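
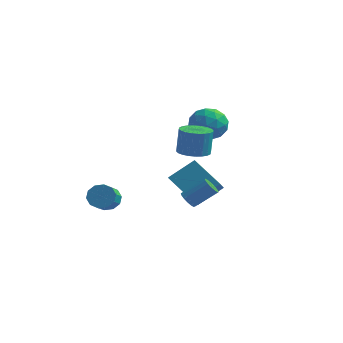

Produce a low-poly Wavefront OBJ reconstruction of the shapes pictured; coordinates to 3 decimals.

v 1.155 0.589 1.673
v 2.05 0.336 1.681
v 2.1 0.559 3.274
v 1.205 0.811 3.267
v 2.078 0.694 1.63
v 2.128 0.917 3.223
v 1.966 1.036 1.585
v 2.015 1.259 3.179
v 1.73 1.31 1.554
v 1.779 1.533 3.148
v 1.406 1.474 1.542
v 1.456 1.697 3.135
v 1.045 1.504 1.549
v 1.094 1.726 3.142
v 0.7 1.394 1.575
v 0.749 1.616 3.169
v 0.424 1.161 1.616
v 0.474 1.384 3.21
v 0.26 0.841 1.666
v 0.31 1.064 3.259
v 0.232 0.483 1.717
v 0.282 0.706 3.31
v 0.345 0.141 1.761
v 0.394 0.364 3.355
v 0.581 -0.133 1.792
v 0.63 0.09 3.386
v 0.904 -0.297 1.805
v 0.954 -0.074 3.398
v 1.266 -0.326 1.798
v 1.315 -0.104 3.391
v 1.611 -0.216 1.771
v 1.66 0.006 3.365
v 1.886 0.016 1.73
v 1.936 0.239 3.324
v 2.344 -2.886 -0.101
v 2.713 -2.834 -0.532
v 3.766 -2.182 0.45
v 3.396 -2.234 0.881
v 2.559 -2.582 -0.533
v 3.611 -1.931 0.449
v 2.347 -2.412 -0.418
v 3.399 -1.761 0.563
v 2.134 -2.369 -0.219
v 3.186 -1.717 0.763
v 1.977 -2.465 0.013
v 3.03 -1.813 0.994
v 1.919 -2.673 0.213
v 2.971 -2.021 1.195
v 1.974 -2.938 0.33
v 3.027 -2.286 1.312
v 2.129 -3.189 0.331
v 3.181 -2.538 1.313
v 2.341 -3.359 0.217
v 3.393 -2.708 1.198
v 2.554 -3.403 0.017
v 3.606 -2.751 0.999
v 2.71 -3.307 -0.214
v 3.763 -2.655 0.767
v 2.769 -3.099 -0.415
v 3.821 -2.447 0.567
v -2.479 -2.538 -1.148
v -1.744 -2.266 -0.988
v -1.446 -3.549 -0.171
v -2.181 -3.822 -0.332
v -2.047 -2.108 -0.63
v -1.749 -3.392 0.187
v -2.515 -2.115 -0.47
v -2.217 -3.399 0.346
v -2.969 -2.284 -0.569
v -2.671 -3.567 0.247
v -3.236 -2.549 -0.89
v -2.938 -3.833 -0.073
v -3.214 -2.811 -1.309
v -2.916 -4.094 -0.492
v -2.911 -2.968 -1.667
v -2.613 -4.252 -0.85
v -2.443 -2.961 -1.826
v -2.145 -4.245 -1.01
v -1.989 -2.793 -1.727
v -1.691 -4.076 -0.911
v -1.722 -2.527 -1.407
v -1.424 -3.811 -0.59
v -0.465 1.431 -1.275
v -0.209 0.304 -0.416
v 0.624 2.494 -0.204
v 0.88 1.366 0.655
v 1.26 0.894 -2.495
v 1.516 -0.234 -1.636
v 2.349 1.956 -1.424
v 2.605 0.829 -0.565
v 0.768 4.515 3.131
v 1.739 4.034 2.671
v -0.299 3.206 2.249
v 0.672 2.725 1.789
v 0.466 2.643 2.945
v 1.126 3.452 3.49
v 0.314 3.788 1.43
v 0.974 4.597 1.975
v 1.459 3.585 1.619
v 1.553 2.877 2.556
v -0.113 4.363 2.364
v -0.019 3.655 3.301
v 1.347 4.39 2.978
v 0.093 2.85 1.942
v -0.028 2.802 2.621
v 0.543 2.52 2.351
v 0.987 4.048 3.46
v 1.558 3.765 3.189
v 0.809 2.947 3.351
v -0.118 3.475 1.731
v 0.453 3.192 1.46
v 0.897 4.72 2.569
v 1.468 4.438 2.299
v 0.631 4.293 1.569
v 1.753 3.843 2.089
v 1.126 3.073 1.571
v 0.916 3.698 1.36
v 1.303 4.173 1.68
v 1.808 3.427 2.64
v 1.181 2.657 2.122
v 1.06 2.609 2.801
v 1.448 3.085 3.122
v 1.644 3.162 2.022
v 0.259 4.583 2.798
v -0.368 3.813 2.28
v -0.008 4.155 1.798
v 0.38 4.631 2.119
v 0.314 4.167 3.349
v -0.313 3.397 2.831
v 0.137 3.067 3.24
v 0.524 3.542 3.56
v -0.204 4.078 2.898
f 2 1 5
f 2 5 3
f 3 5 6
f 3 6 4
f 5 1 7
f 5 7 6
f 6 7 8
f 6 8 4
f 7 1 9
f 7 9 8
f 8 9 10
f 8 10 4
f 9 1 11
f 9 11 10
f 10 11 12
f 10 12 4
f 11 1 13
f 11 13 12
f 12 13 14
f 12 14 4
f 13 1 15
f 13 15 14
f 14 15 16
f 14 16 4
f 15 1 17
f 15 17 16
f 16 17 18
f 16 18 4
f 17 1 19
f 17 19 18
f 18 19 20
f 18 20 4
f 19 1 21
f 19 21 20
f 20 21 22
f 20 22 4
f 21 1 23
f 21 23 22
f 22 23 24
f 22 24 4
f 23 1 25
f 23 25 24
f 24 25 26
f 24 26 4
f 25 1 27
f 25 27 26
f 26 27 28
f 26 28 4
f 27 1 29
f 27 29 28
f 28 29 30
f 28 30 4
f 29 1 31
f 29 31 30
f 30 31 32
f 30 32 4
f 31 1 33
f 31 33 32
f 32 33 34
f 32 34 4
f 33 1 2
f 33 2 34
f 34 2 3
f 34 3 4
f 36 35 39
f 36 39 37
f 37 39 40
f 37 40 38
f 39 35 41
f 39 41 40
f 40 41 42
f 40 42 38
f 41 35 43
f 41 43 42
f 42 43 44
f 42 44 38
f 43 35 45
f 43 45 44
f 44 45 46
f 44 46 38
f 45 35 47
f 45 47 46
f 46 47 48
f 46 48 38
f 47 35 49
f 47 49 48
f 48 49 50
f 48 50 38
f 49 35 51
f 49 51 50
f 50 51 52
f 50 52 38
f 51 35 53
f 51 53 52
f 52 53 54
f 52 54 38
f 53 35 55
f 53 55 54
f 54 55 56
f 54 56 38
f 55 35 57
f 55 57 56
f 56 57 58
f 56 58 38
f 57 35 59
f 57 59 58
f 58 59 60
f 58 60 38
f 59 35 36
f 59 36 60
f 60 36 37
f 60 37 38
f 62 61 65
f 62 65 63
f 63 65 66
f 63 66 64
f 65 61 67
f 65 67 66
f 66 67 68
f 66 68 64
f 67 61 69
f 67 69 68
f 68 69 70
f 68 70 64
f 69 61 71
f 69 71 70
f 70 71 72
f 70 72 64
f 71 61 73
f 71 73 72
f 72 73 74
f 72 74 64
f 73 61 75
f 73 75 74
f 74 75 76
f 74 76 64
f 75 61 77
f 75 77 76
f 76 77 78
f 76 78 64
f 77 61 79
f 77 79 78
f 78 79 80
f 78 80 64
f 79 61 81
f 79 81 80
f 80 81 82
f 80 82 64
f 81 61 62
f 81 62 82
f 82 62 63
f 82 63 64
f 84 86 83
f 87 84 83
f 83 86 85
f 85 87 83
f 84 90 86
f 88 84 87
f 88 90 84
f 86 90 85
f 89 87 85
f 85 90 89
f 89 88 87
f 90 88 89
f 91 128 107
f 128 102 131
f 107 131 96
f 128 131 107
f 91 107 103
f 107 96 108
f 103 108 92
f 107 108 103
f 91 103 112
f 103 92 113
f 112 113 98
f 103 113 112
f 91 112 124
f 112 98 127
f 124 127 101
f 112 127 124
f 91 124 128
f 124 101 132
f 128 132 102
f 124 132 128
f 92 108 119
f 108 96 122
f 119 122 100
f 108 122 119
f 96 131 109
f 131 102 130
f 109 130 95
f 131 130 109
f 102 132 129
f 132 101 125
f 129 125 93
f 132 125 129
f 101 127 126
f 127 98 114
f 126 114 97
f 127 114 126
f 98 113 118
f 113 92 115
f 118 115 99
f 113 115 118
f 94 120 106
f 120 100 121
f 106 121 95
f 120 121 106
f 94 106 104
f 106 95 105
f 104 105 93
f 106 105 104
f 94 104 111
f 104 93 110
f 111 110 97
f 104 110 111
f 94 111 116
f 111 97 117
f 116 117 99
f 111 117 116
f 94 116 120
f 116 99 123
f 120 123 100
f 116 123 120
f 95 121 109
f 121 100 122
f 109 122 96
f 121 122 109
f 93 105 129
f 105 95 130
f 129 130 102
f 105 130 129
f 97 110 126
f 110 93 125
f 126 125 101
f 110 125 126
f 99 117 118
f 117 97 114
f 118 114 98
f 117 114 118
f 100 123 119
f 123 99 115
f 119 115 92
f 123 115 119



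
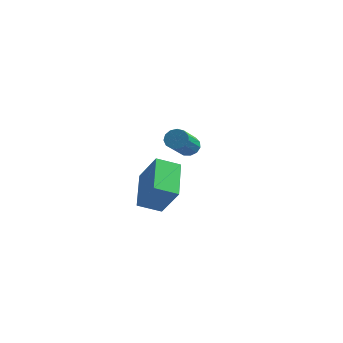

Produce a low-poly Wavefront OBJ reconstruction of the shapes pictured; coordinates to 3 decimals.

v 0.44 4.114 -0.388
v 0.967 4.013 -0.656
v 1.227 2.506 0.419
v 0.7 2.606 0.688
v 1.032 4.213 -0.392
v 1.292 2.706 0.684
v 0.909 4.382 -0.126
v 1.168 2.874 0.95
v 0.637 4.465 0.057
v 0.897 2.958 1.133
v 0.302 4.437 0.098
v 0.562 2.93 1.174
v 0.012 4.306 -0.015
v 0.272 2.799 1.061
v -0.143 4.114 -0.246
v 0.117 2.607 0.83
v -0.112 3.922 -0.523
v 0.147 2.415 0.553
v 0.093 3.791 -0.756
v 0.353 2.284 0.319
v 0.409 3.762 -0.873
v 0.669 2.255 0.203
v 0.735 3.845 -0.836
v 0.995 2.337 0.24
v 1.912 -2.684 -1.051
v 2.931 -2.953 0.358
v 1.046 -1.077 -0.118
v 2.066 -1.346 1.291
v 2.734 -1.974 -1.511
v 3.754 -2.243 -0.102
v 1.869 -0.367 -0.578
v 2.888 -0.636 0.831
f 2 1 5
f 2 5 3
f 3 5 6
f 3 6 4
f 5 1 7
f 5 7 6
f 6 7 8
f 6 8 4
f 7 1 9
f 7 9 8
f 8 9 10
f 8 10 4
f 9 1 11
f 9 11 10
f 10 11 12
f 10 12 4
f 11 1 13
f 11 13 12
f 12 13 14
f 12 14 4
f 13 1 15
f 13 15 14
f 14 15 16
f 14 16 4
f 15 1 17
f 15 17 16
f 16 17 18
f 16 18 4
f 17 1 19
f 17 19 18
f 18 19 20
f 18 20 4
f 19 1 21
f 19 21 20
f 20 21 22
f 20 22 4
f 21 1 23
f 21 23 22
f 22 23 24
f 22 24 4
f 23 1 2
f 23 2 24
f 24 2 3
f 24 3 4
f 26 28 25
f 29 26 25
f 25 28 27
f 27 29 25
f 26 32 28
f 30 26 29
f 30 32 26
f 28 32 27
f 31 29 27
f 27 32 31
f 31 30 29
f 32 30 31



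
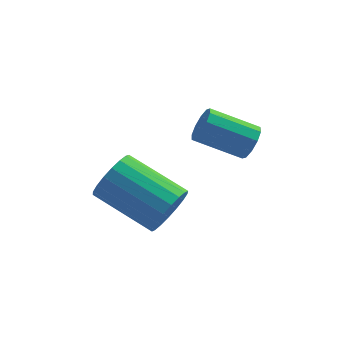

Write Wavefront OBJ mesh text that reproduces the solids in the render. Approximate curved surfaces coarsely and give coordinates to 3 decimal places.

v -2.005 0.352 -4.093
v -1.624 0.451 -3.455
v -3.055 1.387 -2.748
v -3.435 1.288 -3.387
v -1.538 0.719 -3.635
v -2.969 1.655 -2.928
v -1.544 0.914 -3.906
v -2.975 1.85 -3.199
v -1.642 0.997 -4.214
v -3.073 1.933 -3.507
v -1.811 0.953 -4.498
v -3.242 1.889 -3.791
v -2.019 0.79 -4.702
v -3.45 1.726 -3.995
v -2.224 0.54 -4.786
v -3.654 1.476 -4.079
v -2.385 0.253 -4.732
v -3.816 1.189 -4.025
v -2.471 -0.015 -4.552
v -3.902 0.921 -3.845
v -2.465 -0.21 -4.281
v -3.896 0.726 -3.574
v -2.367 -0.293 -3.973
v -3.798 0.643 -3.266
v -2.198 -0.249 -3.689
v -3.629 0.687 -2.982
v -1.99 -0.086 -3.485
v -3.421 0.85 -2.778
v -1.786 0.164 -3.401
v -3.216 1.1 -2.694
v 0.003 0.694 -1.832
v 0.238 0.918 -1.426
v -0.988 1.109 -0.822
v -1.223 0.886 -1.228
v 0.169 1.148 -1.639
v -1.057 1.339 -1.035
v 0.036 1.205 -1.926
v -1.19 1.396 -1.322
v -0.109 1.066 -2.178
v -1.335 1.258 -1.573
v -0.212 0.786 -2.297
v -1.438 0.978 -1.693
v -0.232 0.471 -2.238
v -1.458 0.662 -1.634
v -0.163 0.241 -2.025
v -1.389 0.432 -1.421
v -0.03 0.184 -1.738
v -1.256 0.375 -1.134
v 0.115 0.322 -1.487
v -1.111 0.514 -0.882
v 0.218 0.602 -1.367
v -1.008 0.794 -0.763
f 2 1 5
f 2 5 3
f 3 5 6
f 3 6 4
f 5 1 7
f 5 7 6
f 6 7 8
f 6 8 4
f 7 1 9
f 7 9 8
f 8 9 10
f 8 10 4
f 9 1 11
f 9 11 10
f 10 11 12
f 10 12 4
f 11 1 13
f 11 13 12
f 12 13 14
f 12 14 4
f 13 1 15
f 13 15 14
f 14 15 16
f 14 16 4
f 15 1 17
f 15 17 16
f 16 17 18
f 16 18 4
f 17 1 19
f 17 19 18
f 18 19 20
f 18 20 4
f 19 1 21
f 19 21 20
f 20 21 22
f 20 22 4
f 21 1 23
f 21 23 22
f 22 23 24
f 22 24 4
f 23 1 25
f 23 25 24
f 24 25 26
f 24 26 4
f 25 1 27
f 25 27 26
f 26 27 28
f 26 28 4
f 27 1 29
f 27 29 28
f 28 29 30
f 28 30 4
f 29 1 2
f 29 2 30
f 30 2 3
f 30 3 4
f 32 31 35
f 32 35 33
f 33 35 36
f 33 36 34
f 35 31 37
f 35 37 36
f 36 37 38
f 36 38 34
f 37 31 39
f 37 39 38
f 38 39 40
f 38 40 34
f 39 31 41
f 39 41 40
f 40 41 42
f 40 42 34
f 41 31 43
f 41 43 42
f 42 43 44
f 42 44 34
f 43 31 45
f 43 45 44
f 44 45 46
f 44 46 34
f 45 31 47
f 45 47 46
f 46 47 48
f 46 48 34
f 47 31 49
f 47 49 48
f 48 49 50
f 48 50 34
f 49 31 51
f 49 51 50
f 50 51 52
f 50 52 34
f 51 31 32
f 51 32 52
f 52 32 33
f 52 33 34



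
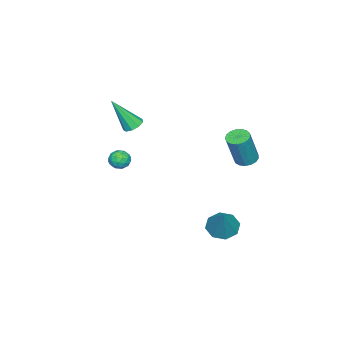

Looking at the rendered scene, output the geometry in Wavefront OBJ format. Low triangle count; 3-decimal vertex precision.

v 0.19 -2.219 2.648
v 0.736 -1.971 2.631
v 0.69 -3.201 4.412
v 0.478 -1.729 2.839
v 0.086 -1.716 2.958
v -0.258 -1.938 2.932
v -0.392 -2.292 2.772
v -0.254 -2.611 2.555
v 0.092 -2.747 2.381
v 0.484 -2.636 2.332
v 0.738 -2.329 2.431
v 0.603 3.094 -3.03
v 1.156 3.549 -3.559
v 1.637 3.626 -1.49
v 0.634 3.928 -3.339
v 0.094 3.819 -2.939
v -0.148 3.285 -2.592
v 0.049 2.64 -2.501
v 0.571 2.26 -2.721
v 1.111 2.369 -3.121
v 1.353 2.903 -3.468
v -0.184 3.962 1.775
v 0.29 3.602 1.569
v 0.978 3.437 3.439
v 0.504 3.798 3.645
v 0.4 3.882 1.553
v 1.088 3.718 3.424
v 0.377 4.181 1.588
v 1.064 4.016 3.459
v 0.225 4.429 1.666
v 0.912 4.265 3.536
v -0.021 4.571 1.768
v 0.667 4.406 3.639
v -0.304 4.573 1.872
v 0.384 4.408 3.743
v -0.559 4.435 1.954
v 0.128 4.271 3.825
v -0.729 4.189 1.995
v -0.041 4.024 3.866
v -0.773 3.891 1.985
v -0.086 3.726 3.856
v -0.683 3.609 1.927
v 0.005 3.445 3.798
v -0.478 3.408 1.834
v 0.21 3.244 3.705
v -0.206 3.335 1.727
v 0.482 3.17 3.598
v 0.071 3.404 1.632
v 0.759 3.24 3.503
v -0.525 -2.978 -0.796
v 0.053 -2.742 -0.651
v -0.373 -3.758 -0.129
v 0.205 -3.522 0.016
v -0.324 -3.208 0.196
v -0.419 -2.725 -0.217
v 0.099 -3.775 -0.563
v 0.004 -3.292 -0.976
v 0.438 -3.234 -0.507
v 0.177 -2.883 -0.038
v -0.497 -3.617 -0.742
v -0.758 -3.266 -0.273
v -0.25 -2.792 -0.782
v -0.07 -3.708 0.002
v -0.382 -3.524 0.108
v -0.042 -3.385 0.193
v -0.527 -2.782 -0.527
v -0.187 -2.643 -0.442
v -0.409 -2.917 0.056
v -0.133 -3.857 -0.338
v 0.207 -3.718 -0.253
v -0.278 -3.115 -0.973
v 0.062 -2.976 -0.888
v 0.089 -3.583 -0.836
v 0.317 -2.941 -0.613
v 0.406 -3.4 -0.22
v 0.344 -3.549 -0.561
v 0.288 -3.265 -0.803
v 0.163 -2.735 -0.337
v 0.253 -3.194 0.056
v -0.058 -3.009 0.161
v -0.114 -2.726 -0.081
v 0.39 -3.025 -0.252
v -0.573 -3.306 -0.836
v -0.483 -3.765 -0.443
v -0.206 -3.774 -0.699
v -0.262 -3.491 -0.941
v -0.726 -3.1 -0.56
v -0.637 -3.559 -0.167
v -0.608 -3.235 0.023
v -0.664 -2.951 -0.219
v -0.71 -3.475 -0.528
f 2 1 4
f 2 4 3
f 4 1 5
f 4 5 3
f 5 1 6
f 5 6 3
f 6 1 7
f 6 7 3
f 7 1 8
f 7 8 3
f 8 1 9
f 8 9 3
f 9 1 10
f 9 10 3
f 10 1 11
f 10 11 3
f 11 1 2
f 11 2 3
f 13 12 15
f 13 15 14
f 15 12 16
f 15 16 14
f 16 12 17
f 16 17 14
f 17 12 18
f 17 18 14
f 18 12 19
f 18 19 14
f 19 12 20
f 19 20 14
f 20 12 21
f 20 21 14
f 21 12 13
f 21 13 14
f 23 22 26
f 23 26 24
f 24 26 27
f 24 27 25
f 26 22 28
f 26 28 27
f 27 28 29
f 27 29 25
f 28 22 30
f 28 30 29
f 29 30 31
f 29 31 25
f 30 22 32
f 30 32 31
f 31 32 33
f 31 33 25
f 32 22 34
f 32 34 33
f 33 34 35
f 33 35 25
f 34 22 36
f 34 36 35
f 35 36 37
f 35 37 25
f 36 22 38
f 36 38 37
f 37 38 39
f 37 39 25
f 38 22 40
f 38 40 39
f 39 40 41
f 39 41 25
f 40 22 42
f 40 42 41
f 41 42 43
f 41 43 25
f 42 22 44
f 42 44 43
f 43 44 45
f 43 45 25
f 44 22 46
f 44 46 45
f 45 46 47
f 45 47 25
f 46 22 48
f 46 48 47
f 47 48 49
f 47 49 25
f 48 22 23
f 48 23 49
f 49 23 24
f 49 24 25
f 50 87 66
f 87 61 90
f 66 90 55
f 87 90 66
f 50 66 62
f 66 55 67
f 62 67 51
f 66 67 62
f 50 62 71
f 62 51 72
f 71 72 57
f 62 72 71
f 50 71 83
f 71 57 86
f 83 86 60
f 71 86 83
f 50 83 87
f 83 60 91
f 87 91 61
f 83 91 87
f 51 67 78
f 67 55 81
f 78 81 59
f 67 81 78
f 55 90 68
f 90 61 89
f 68 89 54
f 90 89 68
f 61 91 88
f 91 60 84
f 88 84 52
f 91 84 88
f 60 86 85
f 86 57 73
f 85 73 56
f 86 73 85
f 57 72 77
f 72 51 74
f 77 74 58
f 72 74 77
f 53 79 65
f 79 59 80
f 65 80 54
f 79 80 65
f 53 65 63
f 65 54 64
f 63 64 52
f 65 64 63
f 53 63 70
f 63 52 69
f 70 69 56
f 63 69 70
f 53 70 75
f 70 56 76
f 75 76 58
f 70 76 75
f 53 75 79
f 75 58 82
f 79 82 59
f 75 82 79
f 54 80 68
f 80 59 81
f 68 81 55
f 80 81 68
f 52 64 88
f 64 54 89
f 88 89 61
f 64 89 88
f 56 69 85
f 69 52 84
f 85 84 60
f 69 84 85
f 58 76 77
f 76 56 73
f 77 73 57
f 76 73 77
f 59 82 78
f 82 58 74
f 78 74 51
f 82 74 78



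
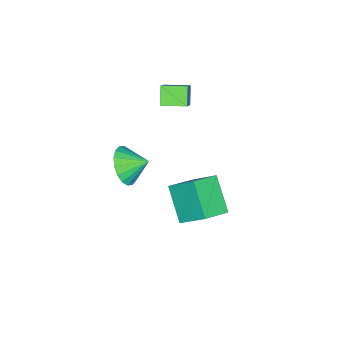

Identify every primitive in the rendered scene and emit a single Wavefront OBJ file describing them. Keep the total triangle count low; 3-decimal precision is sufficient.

v -3.296 -2.458 2.968
v -2.296 -1.988 4.012
v -3.881 -1.356 3.031
v -2.882 -0.885 4.075
v -2.658 -2.075 2.185
v -1.659 -1.604 3.229
v -3.244 -0.972 2.248
v -2.244 -0.502 3.292
v 2.797 -0.474 3.295
v 3.158 0.115 2.518
v 2.403 0.494 3.845
v 2.727 0.018 2.381
v 2.31 -0.177 2.425
v 1.989 -0.431 2.642
v 1.828 -0.693 2.988
v 1.859 -0.912 3.394
v 2.076 -1.043 3.782
v 2.435 -1.062 4.072
v 2.866 -0.965 4.209
v 3.284 -0.77 4.165
v 3.605 -0.516 3.949
v 3.766 -0.254 3.603
v 3.735 -0.035 3.196
v 3.518 0.096 2.809
v -1.048 0.519 -0.871
v -1.042 1.885 0.362
v -0.148 1.728 -2.215
v -0.142 3.094 -0.982
v 0.242 0.086 -0.398
v 0.248 1.452 0.835
v 1.142 1.295 -1.742
v 1.148 2.661 -0.509
f 2 4 1
f 5 2 1
f 1 4 3
f 3 5 1
f 2 8 4
f 6 2 5
f 6 8 2
f 4 8 3
f 7 5 3
f 3 8 7
f 7 6 5
f 8 6 7
f 10 9 12
f 10 12 11
f 12 9 13
f 12 13 11
f 13 9 14
f 13 14 11
f 14 9 15
f 14 15 11
f 15 9 16
f 15 16 11
f 16 9 17
f 16 17 11
f 17 9 18
f 17 18 11
f 18 9 19
f 18 19 11
f 19 9 20
f 19 20 11
f 20 9 21
f 20 21 11
f 21 9 22
f 21 22 11
f 22 9 23
f 22 23 11
f 23 9 24
f 23 24 11
f 24 9 10
f 24 10 11
f 26 28 25
f 29 26 25
f 25 28 27
f 27 29 25
f 26 32 28
f 30 26 29
f 30 32 26
f 28 32 27
f 31 29 27
f 27 32 31
f 31 30 29
f 32 30 31



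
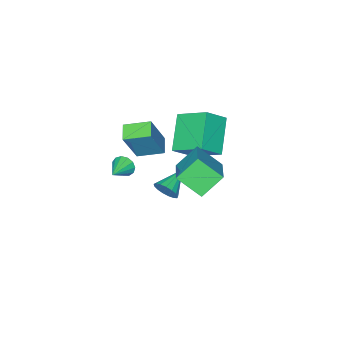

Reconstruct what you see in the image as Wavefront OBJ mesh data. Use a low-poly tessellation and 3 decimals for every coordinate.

v 0.232 0.56 -0.1
v 0.481 0.205 0.343
v -0.992 0.3 0.38
v 0.472 0.475 0.465
v 0.407 0.765 0.458
v 0.303 1.008 0.322
v 0.182 1.148 0.09
v 0.073 1.153 -0.186
v -0 1.022 -0.442
v -0.02 0.785 -0.62
v 0.018 0.497 -0.679
v 0.105 0.223 -0.605
v 0.221 0.026 -0.416
v 0.339 -0.049 -0.154
v 0.433 0.016 0.12
v -1.556 2.158 1.728
v -1.061 1.129 2.589
v -0.399 3.405 2.553
v 0.095 2.376 3.414
v -0.595 1.864 0.826
v -0.101 0.835 1.687
v 0.561 3.111 1.651
v 1.056 2.082 2.512
v 2.389 0.334 2.975
v 2.611 0.138 2.536
v 3.331 0.706 3.285
v 2.523 0.415 2.469
v 2.393 0.667 2.562
v 2.261 0.813 2.787
v 2.17 0.807 3.071
v 2.148 0.651 3.325
v 2.203 0.394 3.467
v 2.316 0.118 3.453
v 2.453 -0.089 3.287
v 2.569 -0.162 3.022
v 2.628 -0.078 2.742
v -1.233 -1.091 1.466
v -0.389 -1.027 3.256
v -0.695 -0.508 1.191
v 0.149 -0.443 2.981
v -0.429 -1.997 1.119
v 0.415 -1.932 2.909
v 0.109 -1.413 0.844
v 0.953 -1.349 2.634
v -3.439 -1.364 1.158
v -2.502 -1.644 1.969
v -3.8 0.112 2.086
v -2.863 -0.168 2.896
v -2.197 -0.372 0.064
v -1.26 -0.652 0.874
v -2.558 1.104 0.991
v -1.621 0.824 1.802
f 2 1 4
f 2 4 3
f 4 1 5
f 4 5 3
f 5 1 6
f 5 6 3
f 6 1 7
f 6 7 3
f 7 1 8
f 7 8 3
f 8 1 9
f 8 9 3
f 9 1 10
f 9 10 3
f 10 1 11
f 10 11 3
f 11 1 12
f 11 12 3
f 12 1 13
f 12 13 3
f 13 1 14
f 13 14 3
f 14 1 15
f 14 15 3
f 15 1 2
f 15 2 3
f 17 19 16
f 20 17 16
f 16 19 18
f 18 20 16
f 17 23 19
f 21 17 20
f 21 23 17
f 19 23 18
f 22 20 18
f 18 23 22
f 22 21 20
f 23 21 22
f 25 24 27
f 25 27 26
f 27 24 28
f 27 28 26
f 28 24 29
f 28 29 26
f 29 24 30
f 29 30 26
f 30 24 31
f 30 31 26
f 31 24 32
f 31 32 26
f 32 24 33
f 32 33 26
f 33 24 34
f 33 34 26
f 34 24 35
f 34 35 26
f 35 24 36
f 35 36 26
f 36 24 25
f 36 25 26
f 38 40 37
f 41 38 37
f 37 40 39
f 39 41 37
f 38 44 40
f 42 38 41
f 42 44 38
f 40 44 39
f 43 41 39
f 39 44 43
f 43 42 41
f 44 42 43
f 46 48 45
f 49 46 45
f 45 48 47
f 47 49 45
f 46 52 48
f 50 46 49
f 50 52 46
f 48 52 47
f 51 49 47
f 47 52 51
f 51 50 49
f 52 50 51



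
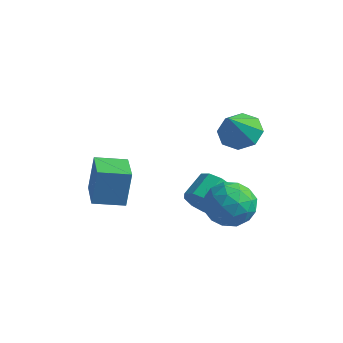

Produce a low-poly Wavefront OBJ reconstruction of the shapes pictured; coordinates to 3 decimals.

v 1.879 1.735 2.376
v 2.685 2.058 2.52
v 2.061 0.705 3.664
v 2.208 2.395 2.857
v 1.539 2.345 2.911
v 1.069 1.938 2.652
v 1.073 1.413 2.231
v 1.55 1.076 1.895
v 2.219 1.126 1.84
v 2.69 1.532 2.099
v 1.439 0.693 -0.789
v 2.196 0.9 -1.505
v 2.604 -0.06 0.225
v 3.361 0.147 -0.491
v 2.915 0.941 0.055
v 2.195 1.407 -0.571
v 2.605 -0.567 -0.709
v 1.885 -0.101 -1.335
v 2.916 0.122 -1.455
v 3.108 1.053 -0.983
v 1.692 -0.213 -0.297
v 1.884 0.718 0.175
v 1.715 0.863 -1.236
v 3.085 -0.023 -0.044
v 2.823 0.444 0.277
v 3.268 0.566 -0.144
v 1.715 1.161 -0.687
v 2.159 1.282 -1.108
v 2.583 1.306 -0.191
v 2.641 -0.442 -0.172
v 3.085 -0.321 -0.593
v 1.532 0.274 -1.136
v 1.977 0.396 -1.557
v 2.217 -0.466 -1.089
v 2.583 0.527 -1.628
v 3.268 0.084 -1.032
v 2.824 -0.335 -1.16
v 2.4 -0.062 -1.528
v 2.696 1.074 -1.35
v 3.381 0.632 -0.754
v 3.119 1.098 -0.433
v 2.696 1.372 -0.801
v 3.119 0.617 -1.321
v 1.419 0.208 -0.526
v 2.104 -0.234 0.07
v 2.104 -0.532 -0.479
v 1.681 -0.258 -0.847
v 1.532 0.756 -0.248
v 2.217 0.313 0.348
v 2.4 0.902 0.248
v 1.976 1.175 -0.12
v 1.681 0.223 0.041
v -2.707 -1.441 -0.855
v -2.674 -1.11 0.659
v -1.785 -0.591 -1.06
v -1.753 -0.261 0.454
v -1.627 -2.559 -0.634
v -1.595 -2.229 0.88
v -0.706 -1.71 -0.839
v -0.673 -1.379 0.675
v 0.96 0.627 -1.364
v 1.337 0.34 -0.744
v 1.316 1.405 -0.237
v 0.94 1.693 -0.856
v 1.688 0.518 -1.104
v 1.667 1.583 -0.597
v 1.699 0.748 -1.586
v 1.678 1.813 -1.078
v 1.364 0.921 -1.963
v 1.343 1.986 -1.456
v 0.84 0.957 -2.06
v 0.82 2.022 -1.553
v 0.373 0.839 -1.832
v 0.352 1.904 -1.324
v 0.181 0.622 -1.384
v 0.16 1.687 -0.876
v 0.353 0.407 -0.927
v 0.332 1.472 -0.419
v 0.81 0.296 -0.674
v 0.789 1.361 -0.167
f 2 1 4
f 2 4 3
f 4 1 5
f 4 5 3
f 5 1 6
f 5 6 3
f 6 1 7
f 6 7 3
f 7 1 8
f 7 8 3
f 8 1 9
f 8 9 3
f 9 1 10
f 9 10 3
f 10 1 2
f 10 2 3
f 11 48 27
f 48 22 51
f 27 51 16
f 48 51 27
f 11 27 23
f 27 16 28
f 23 28 12
f 27 28 23
f 11 23 32
f 23 12 33
f 32 33 18
f 23 33 32
f 11 32 44
f 32 18 47
f 44 47 21
f 32 47 44
f 11 44 48
f 44 21 52
f 48 52 22
f 44 52 48
f 12 28 39
f 28 16 42
f 39 42 20
f 28 42 39
f 16 51 29
f 51 22 50
f 29 50 15
f 51 50 29
f 22 52 49
f 52 21 45
f 49 45 13
f 52 45 49
f 21 47 46
f 47 18 34
f 46 34 17
f 47 34 46
f 18 33 38
f 33 12 35
f 38 35 19
f 33 35 38
f 14 40 26
f 40 20 41
f 26 41 15
f 40 41 26
f 14 26 24
f 26 15 25
f 24 25 13
f 26 25 24
f 14 24 31
f 24 13 30
f 31 30 17
f 24 30 31
f 14 31 36
f 31 17 37
f 36 37 19
f 31 37 36
f 14 36 40
f 36 19 43
f 40 43 20
f 36 43 40
f 15 41 29
f 41 20 42
f 29 42 16
f 41 42 29
f 13 25 49
f 25 15 50
f 49 50 22
f 25 50 49
f 17 30 46
f 30 13 45
f 46 45 21
f 30 45 46
f 19 37 38
f 37 17 34
f 38 34 18
f 37 34 38
f 20 43 39
f 43 19 35
f 39 35 12
f 43 35 39
f 54 56 53
f 57 54 53
f 53 56 55
f 55 57 53
f 54 60 56
f 58 54 57
f 58 60 54
f 56 60 55
f 59 57 55
f 55 60 59
f 59 58 57
f 60 58 59
f 62 61 65
f 62 65 63
f 63 65 66
f 63 66 64
f 65 61 67
f 65 67 66
f 66 67 68
f 66 68 64
f 67 61 69
f 67 69 68
f 68 69 70
f 68 70 64
f 69 61 71
f 69 71 70
f 70 71 72
f 70 72 64
f 71 61 73
f 71 73 72
f 72 73 74
f 72 74 64
f 73 61 75
f 73 75 74
f 74 75 76
f 74 76 64
f 75 61 77
f 75 77 76
f 76 77 78
f 76 78 64
f 77 61 79
f 77 79 78
f 78 79 80
f 78 80 64
f 79 61 62
f 79 62 80
f 80 62 63
f 80 63 64



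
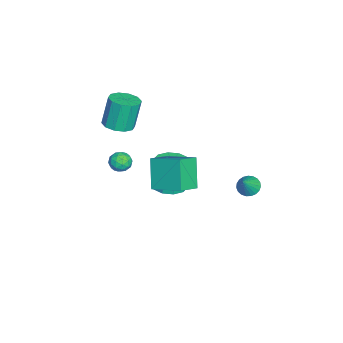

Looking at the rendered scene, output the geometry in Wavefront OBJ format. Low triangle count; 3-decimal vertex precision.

v -0.731 -0.846 -4.288
v 0.197 -0.455 -4.203
v -0.022 -0.363 -2.227
v -0.949 -0.754 -2.312
v -0.206 0.018 -4.27
v -0.425 0.109 -2.294
v -0.809 0.16 -4.343
v -1.028 0.251 -2.367
v -1.383 -0.082 -4.395
v -1.602 0.009 -2.42
v -1.707 -0.615 -4.407
v -1.926 -0.524 -2.431
v -1.658 -1.237 -4.373
v -1.877 -1.145 -2.397
v -1.255 -1.709 -4.306
v -1.474 -1.618 -2.33
v -0.652 -1.851 -4.233
v -0.871 -1.76 -2.257
v -0.078 -1.609 -4.18
v -0.297 -1.518 -2.205
v 0.246 -1.076 -4.169
v 0.027 -0.985 -2.193
v -2.109 -3.362 -3.513
v -1.516 -3.393 -3.911
v -1.664 -4.147 -2.789
v -1.071 -4.178 -3.187
v -1.219 -3.588 -2.81
v -1.493 -3.103 -3.258
v -1.687 -4.437 -3.442
v -1.961 -3.952 -3.89
v -1.255 -4.057 -3.867
v -0.965 -3.533 -3.476
v -2.215 -4.007 -3.224
v -1.925 -3.483 -2.833
v -1.851 -3.309 -3.776
v -1.329 -4.231 -2.924
v -1.415 -3.885 -2.703
v -1.067 -3.903 -2.937
v -1.838 -3.138 -3.392
v -1.49 -3.156 -3.625
v -1.315 -3.271 -2.978
v -1.69 -4.384 -3.075
v -1.342 -4.402 -3.308
v -2.113 -3.637 -3.763
v -1.765 -3.655 -3.997
v -1.865 -4.269 -3.722
v -1.349 -3.717 -3.984
v -1.088 -4.179 -3.558
v -1.45 -4.331 -3.708
v -1.611 -4.045 -3.971
v -1.179 -3.409 -3.754
v -0.918 -3.87 -3.328
v -1.005 -3.524 -3.107
v -1.166 -3.239 -3.37
v -1.026 -3.799 -3.728
v -2.262 -3.67 -3.372
v -2.001 -4.131 -2.946
v -2.014 -4.301 -3.33
v -2.175 -4.016 -3.593
v -2.092 -3.361 -3.142
v -1.831 -3.823 -2.716
v -1.569 -3.495 -2.729
v -1.73 -3.209 -2.992
v -2.154 -3.741 -2.972
v -1.116 -3.747 0.215
v -0.345 -3.234 0.298
v -0.753 -2.919 2.147
v -1.524 -3.433 2.065
v -0.775 -2.885 0.144
v -1.182 -2.57 1.993
v -1.335 -2.866 0.017
v -1.743 -2.551 1.866
v -1.812 -3.183 -0.034
v -2.219 -2.868 1.815
v -2.023 -3.716 0.01
v -2.43 -3.401 1.86
v -1.887 -4.261 0.133
v -2.295 -3.946 1.982
v -1.458 -4.61 0.287
v -1.865 -4.295 2.136
v -0.897 -4.629 0.414
v -1.305 -4.314 2.263
v -0.421 -4.312 0.465
v -0.828 -3.997 2.314
v -0.21 -3.779 0.42
v -0.617 -3.464 2.27
v 0.225 3.656 -2.851
v 0.745 3.61 -3.287
v 1.095 3.444 -1.789
v 0.741 3.887 -3.229
v 0.648 4.124 -3.105
v 0.482 4.279 -2.938
v 0.271 4.328 -2.755
v 0.052 4.26 -2.59
v -0.137 4.087 -2.469
v -0.263 3.84 -2.415
v -0.305 3.561 -2.436
v -0.256 3.299 -2.529
v -0.123 3.098 -2.677
v 0.069 2.994 -2.856
v 0.289 3.004 -3.034
v 0.497 3.127 -3.18
v 0.659 3.341 -3.27
v 2.965 -1.188 1.009
v 3.629 0.49 1.693
v 1.877 -0.509 0.399
v 2.541 1.169 1.082
v 4.019 -0.949 -0.602
v 4.683 0.729 0.081
v 2.931 -0.27 -1.213
v 3.595 1.408 -0.529
f 2 1 5
f 2 5 3
f 3 5 6
f 3 6 4
f 5 1 7
f 5 7 6
f 6 7 8
f 6 8 4
f 7 1 9
f 7 9 8
f 8 9 10
f 8 10 4
f 9 1 11
f 9 11 10
f 10 11 12
f 10 12 4
f 11 1 13
f 11 13 12
f 12 13 14
f 12 14 4
f 13 1 15
f 13 15 14
f 14 15 16
f 14 16 4
f 15 1 17
f 15 17 16
f 16 17 18
f 16 18 4
f 17 1 19
f 17 19 18
f 18 19 20
f 18 20 4
f 19 1 21
f 19 21 20
f 20 21 22
f 20 22 4
f 21 1 2
f 21 2 22
f 22 2 3
f 22 3 4
f 23 60 39
f 60 34 63
f 39 63 28
f 60 63 39
f 23 39 35
f 39 28 40
f 35 40 24
f 39 40 35
f 23 35 44
f 35 24 45
f 44 45 30
f 35 45 44
f 23 44 56
f 44 30 59
f 56 59 33
f 44 59 56
f 23 56 60
f 56 33 64
f 60 64 34
f 56 64 60
f 24 40 51
f 40 28 54
f 51 54 32
f 40 54 51
f 28 63 41
f 63 34 62
f 41 62 27
f 63 62 41
f 34 64 61
f 64 33 57
f 61 57 25
f 64 57 61
f 33 59 58
f 59 30 46
f 58 46 29
f 59 46 58
f 30 45 50
f 45 24 47
f 50 47 31
f 45 47 50
f 26 52 38
f 52 32 53
f 38 53 27
f 52 53 38
f 26 38 36
f 38 27 37
f 36 37 25
f 38 37 36
f 26 36 43
f 36 25 42
f 43 42 29
f 36 42 43
f 26 43 48
f 43 29 49
f 48 49 31
f 43 49 48
f 26 48 52
f 48 31 55
f 52 55 32
f 48 55 52
f 27 53 41
f 53 32 54
f 41 54 28
f 53 54 41
f 25 37 61
f 37 27 62
f 61 62 34
f 37 62 61
f 29 42 58
f 42 25 57
f 58 57 33
f 42 57 58
f 31 49 50
f 49 29 46
f 50 46 30
f 49 46 50
f 32 55 51
f 55 31 47
f 51 47 24
f 55 47 51
f 66 65 69
f 66 69 67
f 67 69 70
f 67 70 68
f 69 65 71
f 69 71 70
f 70 71 72
f 70 72 68
f 71 65 73
f 71 73 72
f 72 73 74
f 72 74 68
f 73 65 75
f 73 75 74
f 74 75 76
f 74 76 68
f 75 65 77
f 75 77 76
f 76 77 78
f 76 78 68
f 77 65 79
f 77 79 78
f 78 79 80
f 78 80 68
f 79 65 81
f 79 81 80
f 80 81 82
f 80 82 68
f 81 65 83
f 81 83 82
f 82 83 84
f 82 84 68
f 83 65 85
f 83 85 84
f 84 85 86
f 84 86 68
f 85 65 66
f 85 66 86
f 86 66 67
f 86 67 68
f 88 87 90
f 88 90 89
f 90 87 91
f 90 91 89
f 91 87 92
f 91 92 89
f 92 87 93
f 92 93 89
f 93 87 94
f 93 94 89
f 94 87 95
f 94 95 89
f 95 87 96
f 95 96 89
f 96 87 97
f 96 97 89
f 97 87 98
f 97 98 89
f 98 87 99
f 98 99 89
f 99 87 100
f 99 100 89
f 100 87 101
f 100 101 89
f 101 87 102
f 101 102 89
f 102 87 103
f 102 103 89
f 103 87 88
f 103 88 89
f 105 107 104
f 108 105 104
f 104 107 106
f 106 108 104
f 105 111 107
f 109 105 108
f 109 111 105
f 107 111 106
f 110 108 106
f 106 111 110
f 110 109 108
f 111 109 110



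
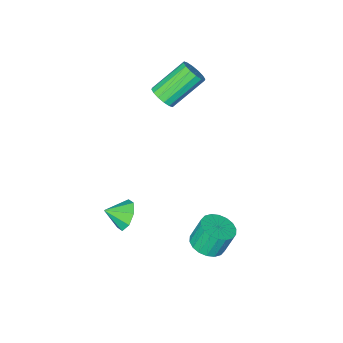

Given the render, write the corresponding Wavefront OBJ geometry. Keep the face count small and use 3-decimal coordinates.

v -0.364 -2.049 1.126
v -0.059 -2.435 1.581
v -1.571 -2.156 2.829
v -1.876 -1.771 2.374
v 0.053 -2.114 1.646
v -1.458 -1.835 2.894
v 0.054 -1.775 1.571
v -1.457 -1.496 2.82
v -0.057 -1.51 1.377
v -1.568 -1.231 2.626
v -0.251 -1.389 1.116
v -1.762 -1.11 2.364
v -0.475 -1.446 0.857
v -1.986 -1.167 2.106
v -0.669 -1.664 0.671
v -2.181 -1.385 1.919
v -0.782 -1.985 0.606
v -2.293 -1.706 1.854
v -0.783 -2.324 0.68
v -2.294 -2.045 1.929
v -0.672 -2.589 0.874
v -2.183 -2.31 2.123
v -0.478 -2.71 1.136
v -1.989 -2.431 2.384
v -0.254 -2.653 1.394
v -1.765 -2.374 2.643
v 3.482 0.594 -2.807
v 3.985 1.075 -3.201
v 4.278 0.166 -2.313
v 3.79 1.32 -2.675
v 3.415 1.14 -2.226
v 3.079 0.64 -2.118
v 2.979 0.113 -2.413
v 3.174 -0.132 -2.939
v 3.549 0.048 -3.388
v 3.885 0.548 -3.496
v 1.183 3.342 -3.935
v 1.693 3.982 -3.889
v 1.288 4.218 -2.698
v 0.777 3.578 -2.745
v 1.388 4.131 -4.022
v 0.983 4.367 -2.831
v 1.042 4.124 -4.138
v 0.637 4.36 -2.947
v 0.724 3.962 -4.214
v 0.319 4.198 -3.023
v 0.497 3.677 -4.235
v 0.092 3.914 -3.044
v 0.405 3.326 -4.197
v 0 3.562 -3.006
v 0.468 2.978 -4.106
v 0.063 3.214 -2.915
v 0.672 2.702 -3.982
v 0.267 2.938 -2.791
v 0.977 2.553 -3.849
v 0.572 2.789 -2.658
v 1.323 2.56 -3.733
v 0.918 2.796 -2.542
v 1.641 2.722 -3.657
v 1.236 2.958 -2.466
v 1.868 3.006 -3.636
v 1.463 3.243 -2.445
v 1.96 3.358 -3.674
v 1.555 3.594 -2.483
v 1.897 3.706 -3.765
v 1.492 3.942 -2.574
f 2 1 5
f 2 5 3
f 3 5 6
f 3 6 4
f 5 1 7
f 5 7 6
f 6 7 8
f 6 8 4
f 7 1 9
f 7 9 8
f 8 9 10
f 8 10 4
f 9 1 11
f 9 11 10
f 10 11 12
f 10 12 4
f 11 1 13
f 11 13 12
f 12 13 14
f 12 14 4
f 13 1 15
f 13 15 14
f 14 15 16
f 14 16 4
f 15 1 17
f 15 17 16
f 16 17 18
f 16 18 4
f 17 1 19
f 17 19 18
f 18 19 20
f 18 20 4
f 19 1 21
f 19 21 20
f 20 21 22
f 20 22 4
f 21 1 23
f 21 23 22
f 22 23 24
f 22 24 4
f 23 1 25
f 23 25 24
f 24 25 26
f 24 26 4
f 25 1 2
f 25 2 26
f 26 2 3
f 26 3 4
f 28 27 30
f 28 30 29
f 30 27 31
f 30 31 29
f 31 27 32
f 31 32 29
f 32 27 33
f 32 33 29
f 33 27 34
f 33 34 29
f 34 27 35
f 34 35 29
f 35 27 36
f 35 36 29
f 36 27 28
f 36 28 29
f 38 37 41
f 38 41 39
f 39 41 42
f 39 42 40
f 41 37 43
f 41 43 42
f 42 43 44
f 42 44 40
f 43 37 45
f 43 45 44
f 44 45 46
f 44 46 40
f 45 37 47
f 45 47 46
f 46 47 48
f 46 48 40
f 47 37 49
f 47 49 48
f 48 49 50
f 48 50 40
f 49 37 51
f 49 51 50
f 50 51 52
f 50 52 40
f 51 37 53
f 51 53 52
f 52 53 54
f 52 54 40
f 53 37 55
f 53 55 54
f 54 55 56
f 54 56 40
f 55 37 57
f 55 57 56
f 56 57 58
f 56 58 40
f 57 37 59
f 57 59 58
f 58 59 60
f 58 60 40
f 59 37 61
f 59 61 60
f 60 61 62
f 60 62 40
f 61 37 63
f 61 63 62
f 62 63 64
f 62 64 40
f 63 37 65
f 63 65 64
f 64 65 66
f 64 66 40
f 65 37 38
f 65 38 66
f 66 38 39
f 66 39 40



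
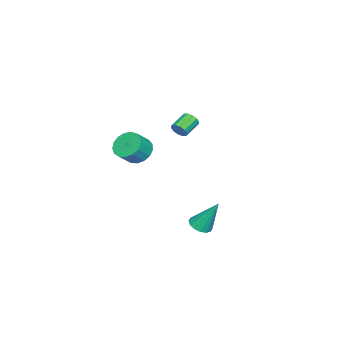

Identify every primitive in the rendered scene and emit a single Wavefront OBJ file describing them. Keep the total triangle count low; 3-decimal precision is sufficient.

v -3.425 -1.043 0.317
v -3.18 -0.852 0.747
v -4.191 -0.606 1.213
v -4.435 -0.797 0.783
v -3.218 -0.606 0.534
v -4.229 -0.36 1
v -3.335 -0.526 0.239
v -4.346 -0.281 0.705
v -3.486 -0.644 -0.027
v -4.497 -0.398 0.439
v -3.614 -0.914 -0.161
v -4.625 -0.668 0.305
v -3.669 -1.234 -0.113
v -4.68 -0.988 0.353
v -3.631 -1.48 0.1
v -4.642 -1.234 0.566
v -3.514 -1.559 0.395
v -4.525 -1.314 0.861
v -3.363 -1.442 0.661
v -4.374 -1.196 1.127
v -3.235 -1.172 0.795
v -4.246 -0.926 1.261
v -1.673 -2.597 -0.75
v -1.098 -1.976 -1.086
v -0.311 -2.283 -0.306
v -0.887 -2.903 0.03
v -1.318 -1.759 -0.779
v -0.531 -2.066 0.001
v -1.619 -1.734 -0.466
v -0.833 -2.041 0.315
v -1.933 -1.906 -0.217
v -1.146 -2.213 0.563
v -2.187 -2.237 -0.091
v -1.4 -2.544 0.69
v -2.324 -2.649 -0.116
v -1.537 -2.956 0.665
v -2.311 -3.05 -0.286
v -1.524 -3.357 0.495
v -2.153 -3.347 -0.562
v -1.366 -3.654 0.218
v -1.884 -3.472 -0.882
v -1.097 -3.779 -0.101
v -1.568 -3.396 -1.171
v -0.781 -3.703 -0.391
v -1.275 -3.137 -1.364
v -0.488 -3.444 -0.584
v -1.074 -2.755 -1.417
v -0.287 -3.062 -0.636
v -1.01 -2.336 -1.316
v -0.223 -2.643 -0.536
v 3.365 3.288 -2.308
v 3.747 3.764 -2.559
v 3.315 4.232 -0.592
v 3.427 3.864 -2.624
v 3.09 3.81 -2.604
v 2.827 3.616 -2.504
v 2.708 3.334 -2.353
v 2.765 3.039 -2.189
v 2.983 2.812 -2.057
v 3.303 2.711 -1.993
v 3.64 2.766 -2.013
v 3.903 2.96 -2.112
v 4.022 3.242 -2.264
v 3.965 3.536 -2.428
f 2 1 5
f 2 5 3
f 3 5 6
f 3 6 4
f 5 1 7
f 5 7 6
f 6 7 8
f 6 8 4
f 7 1 9
f 7 9 8
f 8 9 10
f 8 10 4
f 9 1 11
f 9 11 10
f 10 11 12
f 10 12 4
f 11 1 13
f 11 13 12
f 12 13 14
f 12 14 4
f 13 1 15
f 13 15 14
f 14 15 16
f 14 16 4
f 15 1 17
f 15 17 16
f 16 17 18
f 16 18 4
f 17 1 19
f 17 19 18
f 18 19 20
f 18 20 4
f 19 1 21
f 19 21 20
f 20 21 22
f 20 22 4
f 21 1 2
f 21 2 22
f 22 2 3
f 22 3 4
f 24 23 27
f 24 27 25
f 25 27 28
f 25 28 26
f 27 23 29
f 27 29 28
f 28 29 30
f 28 30 26
f 29 23 31
f 29 31 30
f 30 31 32
f 30 32 26
f 31 23 33
f 31 33 32
f 32 33 34
f 32 34 26
f 33 23 35
f 33 35 34
f 34 35 36
f 34 36 26
f 35 23 37
f 35 37 36
f 36 37 38
f 36 38 26
f 37 23 39
f 37 39 38
f 38 39 40
f 38 40 26
f 39 23 41
f 39 41 40
f 40 41 42
f 40 42 26
f 41 23 43
f 41 43 42
f 42 43 44
f 42 44 26
f 43 23 45
f 43 45 44
f 44 45 46
f 44 46 26
f 45 23 47
f 45 47 46
f 46 47 48
f 46 48 26
f 47 23 49
f 47 49 48
f 48 49 50
f 48 50 26
f 49 23 24
f 49 24 50
f 50 24 25
f 50 25 26
f 52 51 54
f 52 54 53
f 54 51 55
f 54 55 53
f 55 51 56
f 55 56 53
f 56 51 57
f 56 57 53
f 57 51 58
f 57 58 53
f 58 51 59
f 58 59 53
f 59 51 60
f 59 60 53
f 60 51 61
f 60 61 53
f 61 51 62
f 61 62 53
f 62 51 63
f 62 63 53
f 63 51 64
f 63 64 53
f 64 51 52
f 64 52 53



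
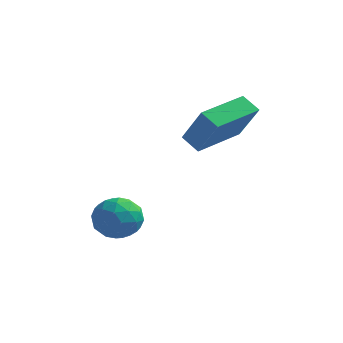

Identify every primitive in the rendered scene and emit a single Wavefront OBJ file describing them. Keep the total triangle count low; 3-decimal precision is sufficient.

v -1.401 0.969 0.68
v -2.068 1.136 1.163
v -0.745 2.919 0.91
v -1.412 3.086 1.392
v -0.488 0.494 2.108
v -1.155 0.661 2.59
v 0.168 2.444 2.337
v -0.499 2.611 2.82
v -3.506 -0.594 -2.426
v -3.039 -0.441 -1.642
v -3.541 -2.059 -2.118
v -3.074 -1.906 -1.334
v -3.947 -1.61 -1.418
v -3.925 -0.705 -1.608
v -2.655 -1.795 -2.152
v -2.633 -0.89 -2.342
v -2.513 -1.183 -1.473
v -3.311 -1.069 -1.019
v -3.269 -1.431 -2.741
v -4.067 -1.317 -2.287
v -3.269 -0.389 -2.061
v -3.311 -2.111 -1.699
v -3.824 -1.937 -1.748
v -3.549 -1.847 -1.287
v -3.79 -0.544 -2.041
v -3.515 -0.454 -1.58
v -4.049 -1.141 -1.448
v -3.065 -2.046 -2.18
v -2.79 -1.956 -1.719
v -3.031 -0.653 -2.473
v -2.756 -0.563 -2.012
v -2.531 -1.359 -2.312
v -2.685 -0.735 -1.501
v -2.706 -1.596 -1.32
v -2.46 -1.531 -1.801
v -2.447 -0.999 -1.913
v -3.154 -0.668 -1.234
v -3.175 -1.529 -1.053
v -3.688 -1.355 -1.102
v -3.675 -0.823 -1.214
v -2.845 -1.104 -1.135
v -3.405 -0.971 -2.707
v -3.426 -1.832 -2.526
v -2.905 -1.677 -2.546
v -2.892 -1.145 -2.658
v -3.874 -0.904 -2.44
v -3.895 -1.765 -2.259
v -4.133 -1.501 -1.847
v -4.12 -0.969 -1.959
v -3.735 -1.396 -2.625
f 2 4 1
f 5 2 1
f 1 4 3
f 3 5 1
f 2 8 4
f 6 2 5
f 6 8 2
f 4 8 3
f 7 5 3
f 3 8 7
f 7 6 5
f 8 6 7
f 9 46 25
f 46 20 49
f 25 49 14
f 46 49 25
f 9 25 21
f 25 14 26
f 21 26 10
f 25 26 21
f 9 21 30
f 21 10 31
f 30 31 16
f 21 31 30
f 9 30 42
f 30 16 45
f 42 45 19
f 30 45 42
f 9 42 46
f 42 19 50
f 46 50 20
f 42 50 46
f 10 26 37
f 26 14 40
f 37 40 18
f 26 40 37
f 14 49 27
f 49 20 48
f 27 48 13
f 49 48 27
f 20 50 47
f 50 19 43
f 47 43 11
f 50 43 47
f 19 45 44
f 45 16 32
f 44 32 15
f 45 32 44
f 16 31 36
f 31 10 33
f 36 33 17
f 31 33 36
f 12 38 24
f 38 18 39
f 24 39 13
f 38 39 24
f 12 24 22
f 24 13 23
f 22 23 11
f 24 23 22
f 12 22 29
f 22 11 28
f 29 28 15
f 22 28 29
f 12 29 34
f 29 15 35
f 34 35 17
f 29 35 34
f 12 34 38
f 34 17 41
f 38 41 18
f 34 41 38
f 13 39 27
f 39 18 40
f 27 40 14
f 39 40 27
f 11 23 47
f 23 13 48
f 47 48 20
f 23 48 47
f 15 28 44
f 28 11 43
f 44 43 19
f 28 43 44
f 17 35 36
f 35 15 32
f 36 32 16
f 35 32 36
f 18 41 37
f 41 17 33
f 37 33 10
f 41 33 37



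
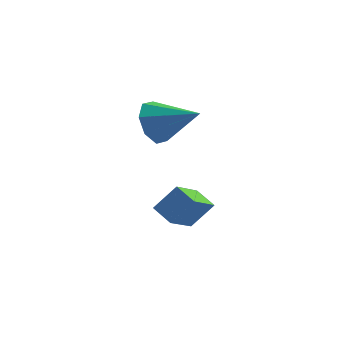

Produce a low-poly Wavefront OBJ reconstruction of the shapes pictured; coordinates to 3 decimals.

v 1.845 -0.751 -0.003
v 2.108 -1.204 -0.722
v 3.375 -0.789 0.583
v 2.158 -0.53 -0.807
v 2.024 0.015 -0.421
v 1.785 0.112 0.21
v 1.581 -0.297 0.715
v 1.531 -0.971 0.8
v 1.665 -1.516 0.414
v 1.904 -1.613 -0.217
v 2.951 -0.481 -4.358
v 2.777 -1.658 -3.809
v 2.234 -0.183 -3.944
v 2.06 -1.359 -3.396
v 3.6 -0.161 -3.464
v 3.426 -1.337 -2.916
v 2.883 0.138 -3.051
v 2.709 -1.039 -2.502
f 2 1 4
f 2 4 3
f 4 1 5
f 4 5 3
f 5 1 6
f 5 6 3
f 6 1 7
f 6 7 3
f 7 1 8
f 7 8 3
f 8 1 9
f 8 9 3
f 9 1 10
f 9 10 3
f 10 1 2
f 10 2 3
f 12 14 11
f 15 12 11
f 11 14 13
f 13 15 11
f 12 18 14
f 16 12 15
f 16 18 12
f 14 18 13
f 17 15 13
f 13 18 17
f 17 16 15
f 18 16 17



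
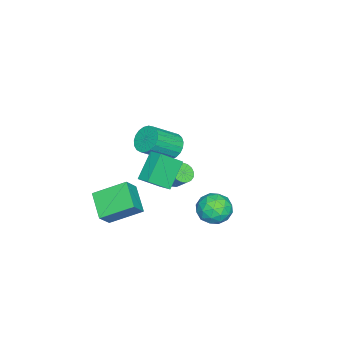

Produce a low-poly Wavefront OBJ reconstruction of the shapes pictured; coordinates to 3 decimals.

v 1.011 2.437 -2.078
v 1.768 3.075 -2.4
v 2.092 1.145 -2.1
v 2.849 1.783 -2.422
v 2.47 1.87 -1.456
v 1.802 2.668 -1.442
v 2.058 1.552 -3.058
v 1.39 2.35 -3.044
v 2.415 2.529 -3.005
v 2.67 2.725 -2.015
v 1.19 1.495 -2.485
v 1.445 1.691 -1.495
v 1.295 2.869 -2.237
v 2.565 1.351 -2.263
v 2.343 1.401 -1.695
v 2.788 1.777 -1.884
v 1.315 2.63 -1.674
v 1.76 3.005 -1.863
v 2.173 2.297 -1.308
v 2.1 1.215 -2.637
v 2.545 1.59 -2.826
v 1.072 2.443 -2.616
v 1.517 2.819 -2.805
v 1.687 1.923 -3.192
v 2.12 2.923 -2.782
v 2.755 2.164 -2.795
v 2.29 2.028 -3.169
v 1.897 2.497 -3.161
v 2.27 3.039 -2.2
v 2.905 2.279 -2.213
v 2.682 2.33 -1.645
v 2.29 2.799 -1.637
v 2.65 2.717 -2.556
v 0.955 1.941 -2.287
v 1.59 1.181 -2.3
v 1.57 1.421 -2.863
v 1.178 1.89 -2.855
v 1.105 2.056 -1.705
v 1.74 1.297 -1.718
v 1.963 1.723 -1.339
v 1.57 2.192 -1.331
v 1.21 1.503 -1.944
v 1.68 -4.956 -3.298
v 1.019 -3.217 -2.323
v 0.882 -4.728 -4.246
v 0.221 -2.989 -3.271
v 2.939 -4.011 -4.129
v 2.278 -2.272 -3.154
v 2.141 -3.783 -5.077
v 1.48 -2.044 -4.102
v 2.779 -0.583 -0.599
v 1.464 -0.383 0.687
v 3.167 0.129 -0.313
v 1.852 0.329 0.973
v 3.648 -1.469 0.427
v 2.333 -1.269 1.713
v 4.036 -0.757 0.713
v 2.721 -0.557 1.999
v -1.164 -1.37 -3.034
v -0.769 -1.031 -3.472
v -0.501 -0.351 -2.704
v -0.896 -0.69 -2.266
v -1.059 -0.886 -3.5
v -0.791 -0.206 -2.732
v -1.373 -0.851 -3.42
v -1.105 -0.171 -2.653
v -1.639 -0.935 -3.253
v -1.371 -0.255 -2.485
v -1.796 -1.119 -3.035
v -1.528 -0.439 -2.268
v -1.809 -1.36 -2.817
v -1.54 -0.68 -2.049
v -1.673 -1.604 -2.649
v -1.405 -0.924 -1.881
v -1.422 -1.794 -2.568
v -1.153 -1.114 -1.801
v -1.111 -1.887 -2.595
v -0.842 -1.206 -1.827
v -0.812 -1.861 -2.722
v -0.544 -1.181 -1.954
v -0.594 -1.723 -2.92
v -0.326 -1.043 -2.153
v -0.507 -1.504 -3.145
v -0.238 -0.824 -2.377
v -0.57 -1.255 -3.344
v -0.302 -0.574 -2.576
v -4.227 -2.669 -3.077
v -3.678 -1.92 -3.017
v -2.424 -2.943 -1.742
v -2.973 -3.691 -1.803
v -3.926 -1.862 -2.726
v -2.672 -2.885 -1.451
v -4.226 -1.943 -2.496
v -2.972 -2.966 -1.221
v -4.526 -2.149 -2.366
v -3.272 -3.172 -1.092
v -4.775 -2.446 -2.359
v -3.521 -3.468 -1.085
v -4.928 -2.781 -2.477
v -3.674 -3.803 -1.202
v -4.961 -3.096 -2.698
v -3.707 -4.119 -1.424
v -4.866 -3.338 -2.985
v -3.612 -4.36 -1.71
v -4.661 -3.464 -3.288
v -3.407 -4.486 -2.013
v -4.381 -3.452 -3.554
v -3.127 -4.475 -2.28
v -4.075 -3.305 -3.738
v -2.82 -4.328 -2.463
v -3.794 -3.048 -3.808
v -2.54 -4.071 -2.533
v -3.589 -2.725 -3.751
v -2.334 -3.748 -2.477
v -3.493 -2.393 -3.578
v -2.239 -3.416 -2.303
v -3.525 -2.108 -3.318
v -2.271 -3.131 -2.044
f 1 38 17
f 38 12 41
f 17 41 6
f 38 41 17
f 1 17 13
f 17 6 18
f 13 18 2
f 17 18 13
f 1 13 22
f 13 2 23
f 22 23 8
f 13 23 22
f 1 22 34
f 22 8 37
f 34 37 11
f 22 37 34
f 1 34 38
f 34 11 42
f 38 42 12
f 34 42 38
f 2 18 29
f 18 6 32
f 29 32 10
f 18 32 29
f 6 41 19
f 41 12 40
f 19 40 5
f 41 40 19
f 12 42 39
f 42 11 35
f 39 35 3
f 42 35 39
f 11 37 36
f 37 8 24
f 36 24 7
f 37 24 36
f 8 23 28
f 23 2 25
f 28 25 9
f 23 25 28
f 4 30 16
f 30 10 31
f 16 31 5
f 30 31 16
f 4 16 14
f 16 5 15
f 14 15 3
f 16 15 14
f 4 14 21
f 14 3 20
f 21 20 7
f 14 20 21
f 4 21 26
f 21 7 27
f 26 27 9
f 21 27 26
f 4 26 30
f 26 9 33
f 30 33 10
f 26 33 30
f 5 31 19
f 31 10 32
f 19 32 6
f 31 32 19
f 3 15 39
f 15 5 40
f 39 40 12
f 15 40 39
f 7 20 36
f 20 3 35
f 36 35 11
f 20 35 36
f 9 27 28
f 27 7 24
f 28 24 8
f 27 24 28
f 10 33 29
f 33 9 25
f 29 25 2
f 33 25 29
f 44 46 43
f 47 44 43
f 43 46 45
f 45 47 43
f 44 50 46
f 48 44 47
f 48 50 44
f 46 50 45
f 49 47 45
f 45 50 49
f 49 48 47
f 50 48 49
f 52 54 51
f 55 52 51
f 51 54 53
f 53 55 51
f 52 58 54
f 56 52 55
f 56 58 52
f 54 58 53
f 57 55 53
f 53 58 57
f 57 56 55
f 58 56 57
f 60 59 63
f 60 63 61
f 61 63 64
f 61 64 62
f 63 59 65
f 63 65 64
f 64 65 66
f 64 66 62
f 65 59 67
f 65 67 66
f 66 67 68
f 66 68 62
f 67 59 69
f 67 69 68
f 68 69 70
f 68 70 62
f 69 59 71
f 69 71 70
f 70 71 72
f 70 72 62
f 71 59 73
f 71 73 72
f 72 73 74
f 72 74 62
f 73 59 75
f 73 75 74
f 74 75 76
f 74 76 62
f 75 59 77
f 75 77 76
f 76 77 78
f 76 78 62
f 77 59 79
f 77 79 78
f 78 79 80
f 78 80 62
f 79 59 81
f 79 81 80
f 80 81 82
f 80 82 62
f 81 59 83
f 81 83 82
f 82 83 84
f 82 84 62
f 83 59 85
f 83 85 84
f 84 85 86
f 84 86 62
f 85 59 60
f 85 60 86
f 86 60 61
f 86 61 62
f 88 87 91
f 88 91 89
f 89 91 92
f 89 92 90
f 91 87 93
f 91 93 92
f 92 93 94
f 92 94 90
f 93 87 95
f 93 95 94
f 94 95 96
f 94 96 90
f 95 87 97
f 95 97 96
f 96 97 98
f 96 98 90
f 97 87 99
f 97 99 98
f 98 99 100
f 98 100 90
f 99 87 101
f 99 101 100
f 100 101 102
f 100 102 90
f 101 87 103
f 101 103 102
f 102 103 104
f 102 104 90
f 103 87 105
f 103 105 104
f 104 105 106
f 104 106 90
f 105 87 107
f 105 107 106
f 106 107 108
f 106 108 90
f 107 87 109
f 107 109 108
f 108 109 110
f 108 110 90
f 109 87 111
f 109 111 110
f 110 111 112
f 110 112 90
f 111 87 113
f 111 113 112
f 112 113 114
f 112 114 90
f 113 87 115
f 113 115 114
f 114 115 116
f 114 116 90
f 115 87 117
f 115 117 116
f 116 117 118
f 116 118 90
f 117 87 88
f 117 88 118
f 118 88 89
f 118 89 90



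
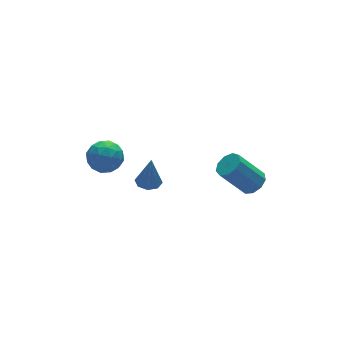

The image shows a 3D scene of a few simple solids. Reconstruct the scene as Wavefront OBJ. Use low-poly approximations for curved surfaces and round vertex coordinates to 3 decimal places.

v 3.523 -2.623 -3.439
v 4.017 -2.603 -3.083
v 3.091 -2.177 -1.824
v 2.597 -2.197 -2.181
v 3.952 -2.23 -3.257
v 3.026 -1.804 -1.998
v 3.686 -2.041 -3.517
v 2.76 -1.614 -2.258
v 3.344 -2.124 -3.74
v 2.418 -1.697 -2.482
v 3.085 -2.441 -3.823
v 2.159 -2.014 -2.564
v 3.032 -2.843 -3.726
v 2.106 -2.416 -2.468
v 3.208 -3.143 -3.495
v 2.282 -2.716 -2.236
v 3.531 -3.199 -3.238
v 2.605 -2.772 -1.979
v 3.851 -2.986 -3.075
v 2.925 -2.56 -1.816
v -2.04 0.421 -1.175
v -1.398 0.35 -1.628
v -2.122 -0.85 -1.092
v -1.48 -0.921 -1.545
v -1.417 -0.633 -0.814
v -1.366 0.153 -0.865
v -2.154 -0.653 -1.855
v -2.103 0.133 -1.906
v -1.469 -0.313 -2.048
v -1.013 -0.301 -1.405
v -2.507 -0.199 -1.315
v -2.051 -0.187 -0.672
v -1.712 0.497 -1.408
v -1.808 -0.997 -1.312
v -1.771 -0.828 -0.882
v -1.394 -0.869 -1.148
v -1.693 0.381 -0.96
v -1.316 0.339 -1.226
v -1.327 -0.238 -0.748
v -2.204 -0.839 -1.494
v -1.827 -0.881 -1.76
v -2.126 0.369 -1.572
v -1.749 0.328 -1.838
v -2.193 -0.262 -1.972
v -1.376 0.065 -1.922
v -1.424 -0.682 -1.873
v -1.82 -0.524 -2.056
v -1.791 -0.062 -2.085
v -1.108 0.073 -1.544
v -1.157 -0.674 -1.495
v -1.119 -0.505 -1.065
v -1.089 -0.043 -1.095
v -1.15 -0.317 -1.791
v -2.363 0.174 -1.225
v -2.412 -0.573 -1.176
v -2.431 -0.457 -1.625
v -2.401 0.005 -1.655
v -2.096 0.182 -0.847
v -2.144 -0.565 -0.798
v -1.729 -0.438 -0.635
v -1.7 0.024 -0.664
v -2.37 -0.183 -0.929
v -0.568 -1.587 -2.323
v -0.043 -1.465 -2.353
v -0.472 -1.653 -0.937
v -0.282 -1.129 -2.321
v -0.689 -1.062 -2.289
v -1.025 -1.302 -2.277
v -1.093 -1.709 -2.292
v -0.854 -2.045 -2.324
v -0.448 -2.112 -2.356
v -0.112 -1.872 -2.368
f 2 1 5
f 2 5 3
f 3 5 6
f 3 6 4
f 5 1 7
f 5 7 6
f 6 7 8
f 6 8 4
f 7 1 9
f 7 9 8
f 8 9 10
f 8 10 4
f 9 1 11
f 9 11 10
f 10 11 12
f 10 12 4
f 11 1 13
f 11 13 12
f 12 13 14
f 12 14 4
f 13 1 15
f 13 15 14
f 14 15 16
f 14 16 4
f 15 1 17
f 15 17 16
f 16 17 18
f 16 18 4
f 17 1 19
f 17 19 18
f 18 19 20
f 18 20 4
f 19 1 2
f 19 2 20
f 20 2 3
f 20 3 4
f 21 58 37
f 58 32 61
f 37 61 26
f 58 61 37
f 21 37 33
f 37 26 38
f 33 38 22
f 37 38 33
f 21 33 42
f 33 22 43
f 42 43 28
f 33 43 42
f 21 42 54
f 42 28 57
f 54 57 31
f 42 57 54
f 21 54 58
f 54 31 62
f 58 62 32
f 54 62 58
f 22 38 49
f 38 26 52
f 49 52 30
f 38 52 49
f 26 61 39
f 61 32 60
f 39 60 25
f 61 60 39
f 32 62 59
f 62 31 55
f 59 55 23
f 62 55 59
f 31 57 56
f 57 28 44
f 56 44 27
f 57 44 56
f 28 43 48
f 43 22 45
f 48 45 29
f 43 45 48
f 24 50 36
f 50 30 51
f 36 51 25
f 50 51 36
f 24 36 34
f 36 25 35
f 34 35 23
f 36 35 34
f 24 34 41
f 34 23 40
f 41 40 27
f 34 40 41
f 24 41 46
f 41 27 47
f 46 47 29
f 41 47 46
f 24 46 50
f 46 29 53
f 50 53 30
f 46 53 50
f 25 51 39
f 51 30 52
f 39 52 26
f 51 52 39
f 23 35 59
f 35 25 60
f 59 60 32
f 35 60 59
f 27 40 56
f 40 23 55
f 56 55 31
f 40 55 56
f 29 47 48
f 47 27 44
f 48 44 28
f 47 44 48
f 30 53 49
f 53 29 45
f 49 45 22
f 53 45 49
f 64 63 66
f 64 66 65
f 66 63 67
f 66 67 65
f 67 63 68
f 67 68 65
f 68 63 69
f 68 69 65
f 69 63 70
f 69 70 65
f 70 63 71
f 70 71 65
f 71 63 72
f 71 72 65
f 72 63 64
f 72 64 65



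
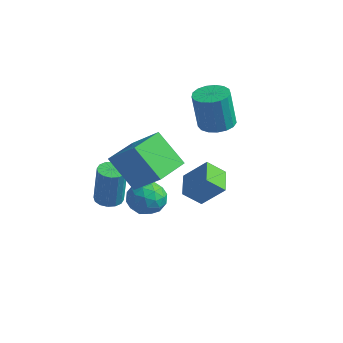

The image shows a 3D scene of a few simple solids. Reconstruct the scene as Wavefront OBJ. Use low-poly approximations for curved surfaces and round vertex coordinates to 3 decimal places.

v -2.616 3.692 1.866
v -1.883 4.162 1.992
v -2.091 3.958 3.961
v -2.824 3.488 3.834
v -2.189 4.451 1.99
v -2.397 4.247 3.958
v -2.593 4.567 1.959
v -2.801 4.363 3.927
v -3.002 4.482 1.907
v -3.21 4.278 3.875
v -3.323 4.216 1.845
v -3.531 4.012 3.814
v -3.482 3.83 1.789
v -3.69 3.626 3.757
v -3.442 3.413 1.749
v -3.65 3.208 3.718
v -3.213 3.059 1.737
v -3.422 2.855 3.705
v -2.848 2.851 1.754
v -3.056 2.646 3.722
v -2.429 2.835 1.797
v -2.637 2.631 3.765
v -2.053 3.016 1.855
v -2.261 2.811 3.824
v -1.806 3.351 1.916
v -2.014 3.147 3.884
v -1.745 3.765 1.965
v -1.953 3.561 3.934
v -3.93 -2.168 -0.578
v -3.529 -2.69 -0.627
v -3.289 -2.694 1.389
v -3.69 -2.172 1.438
v -3.324 -2.418 -0.651
v -3.083 -2.422 1.365
v -3.281 -2.079 -0.655
v -3.04 -2.083 1.361
v -3.412 -1.764 -0.639
v -3.171 -1.768 1.377
v -3.682 -1.557 -0.606
v -3.441 -1.561 1.409
v -4.018 -1.514 -0.566
v -3.778 -1.518 1.45
v -4.331 -1.646 -0.529
v -4.091 -1.65 1.487
v -4.537 -1.918 -0.505
v -4.296 -1.922 1.511
v -4.58 -2.257 -0.501
v -4.339 -2.261 1.515
v -4.449 -2.572 -0.517
v -4.208 -2.576 1.499
v -4.179 -2.779 -0.549
v -3.938 -2.783 1.466
v -3.842 -2.822 -0.59
v -3.602 -2.826 1.426
v -3.706 -0.501 -1.166
v -2.851 -0.106 -1.386
v -2.989 -1.534 -0.234
v -2.134 -1.139 -0.454
v -2.772 -0.646 0.081
v -3.215 -0.007 -0.495
v -2.625 -1.633 -1.125
v -3.068 -0.994 -1.701
v -2.183 -0.805 -1.36
v -2.273 -0.195 -0.615
v -3.567 -1.445 -1.005
v -3.657 -0.835 -0.26
v -3.341 -0.213 -1.358
v -2.499 -1.427 -0.262
v -2.873 -1.137 0.052
v -2.371 -0.905 -0.077
v -3.555 -0.155 -0.834
v -3.053 0.077 -0.963
v -3.006 -0.24 -0.101
v -2.787 -1.717 -0.657
v -2.285 -1.485 -0.786
v -3.469 -0.735 -1.543
v -2.967 -0.503 -1.672
v -2.834 -1.4 -1.519
v -2.446 -0.392 -1.472
v -2.025 -0.999 -0.924
v -2.314 -1.289 -1.319
v -2.574 -0.914 -1.657
v -2.499 -0.033 -1.034
v -2.078 -0.64 -0.486
v -2.453 -0.35 -0.172
v -2.713 0.025 -0.51
v -2.107 -0.444 -1.019
v -3.762 -1 -1.134
v -3.341 -1.607 -0.586
v -3.127 -1.665 -1.11
v -3.387 -1.29 -1.448
v -3.815 -0.641 -0.696
v -3.394 -1.248 -0.148
v -3.266 -0.726 0.037
v -3.526 -0.351 -0.301
v -3.733 -1.196 -0.601
v -3.52 -2.607 2.446
v -2.054 -2.561 3.776
v -3.631 -0.922 2.509
v -2.164 -0.876 3.839
v -2.196 -2.464 0.981
v -0.729 -2.418 2.311
v -2.306 -0.779 1.044
v -0.84 -0.733 2.374
v -2.662 2.679 -3.097
v -3.249 2.018 -2.316
v -3.491 3.746 -2.819
v -4.079 3.085 -2.037
v -1.661 3.155 -1.943
v -2.249 2.494 -1.161
v -2.491 4.222 -1.664
v -3.078 3.561 -0.883
f 2 1 5
f 2 5 3
f 3 5 6
f 3 6 4
f 5 1 7
f 5 7 6
f 6 7 8
f 6 8 4
f 7 1 9
f 7 9 8
f 8 9 10
f 8 10 4
f 9 1 11
f 9 11 10
f 10 11 12
f 10 12 4
f 11 1 13
f 11 13 12
f 12 13 14
f 12 14 4
f 13 1 15
f 13 15 14
f 14 15 16
f 14 16 4
f 15 1 17
f 15 17 16
f 16 17 18
f 16 18 4
f 17 1 19
f 17 19 18
f 18 19 20
f 18 20 4
f 19 1 21
f 19 21 20
f 20 21 22
f 20 22 4
f 21 1 23
f 21 23 22
f 22 23 24
f 22 24 4
f 23 1 25
f 23 25 24
f 24 25 26
f 24 26 4
f 25 1 27
f 25 27 26
f 26 27 28
f 26 28 4
f 27 1 2
f 27 2 28
f 28 2 3
f 28 3 4
f 30 29 33
f 30 33 31
f 31 33 34
f 31 34 32
f 33 29 35
f 33 35 34
f 34 35 36
f 34 36 32
f 35 29 37
f 35 37 36
f 36 37 38
f 36 38 32
f 37 29 39
f 37 39 38
f 38 39 40
f 38 40 32
f 39 29 41
f 39 41 40
f 40 41 42
f 40 42 32
f 41 29 43
f 41 43 42
f 42 43 44
f 42 44 32
f 43 29 45
f 43 45 44
f 44 45 46
f 44 46 32
f 45 29 47
f 45 47 46
f 46 47 48
f 46 48 32
f 47 29 49
f 47 49 48
f 48 49 50
f 48 50 32
f 49 29 51
f 49 51 50
f 50 51 52
f 50 52 32
f 51 29 53
f 51 53 52
f 52 53 54
f 52 54 32
f 53 29 30
f 53 30 54
f 54 30 31
f 54 31 32
f 55 92 71
f 92 66 95
f 71 95 60
f 92 95 71
f 55 71 67
f 71 60 72
f 67 72 56
f 71 72 67
f 55 67 76
f 67 56 77
f 76 77 62
f 67 77 76
f 55 76 88
f 76 62 91
f 88 91 65
f 76 91 88
f 55 88 92
f 88 65 96
f 92 96 66
f 88 96 92
f 56 72 83
f 72 60 86
f 83 86 64
f 72 86 83
f 60 95 73
f 95 66 94
f 73 94 59
f 95 94 73
f 66 96 93
f 96 65 89
f 93 89 57
f 96 89 93
f 65 91 90
f 91 62 78
f 90 78 61
f 91 78 90
f 62 77 82
f 77 56 79
f 82 79 63
f 77 79 82
f 58 84 70
f 84 64 85
f 70 85 59
f 84 85 70
f 58 70 68
f 70 59 69
f 68 69 57
f 70 69 68
f 58 68 75
f 68 57 74
f 75 74 61
f 68 74 75
f 58 75 80
f 75 61 81
f 80 81 63
f 75 81 80
f 58 80 84
f 80 63 87
f 84 87 64
f 80 87 84
f 59 85 73
f 85 64 86
f 73 86 60
f 85 86 73
f 57 69 93
f 69 59 94
f 93 94 66
f 69 94 93
f 61 74 90
f 74 57 89
f 90 89 65
f 74 89 90
f 63 81 82
f 81 61 78
f 82 78 62
f 81 78 82
f 64 87 83
f 87 63 79
f 83 79 56
f 87 79 83
f 98 100 97
f 101 98 97
f 97 100 99
f 99 101 97
f 98 104 100
f 102 98 101
f 102 104 98
f 100 104 99
f 103 101 99
f 99 104 103
f 103 102 101
f 104 102 103
f 106 108 105
f 109 106 105
f 105 108 107
f 107 109 105
f 106 112 108
f 110 106 109
f 110 112 106
f 108 112 107
f 111 109 107
f 107 112 111
f 111 110 109
f 112 110 111



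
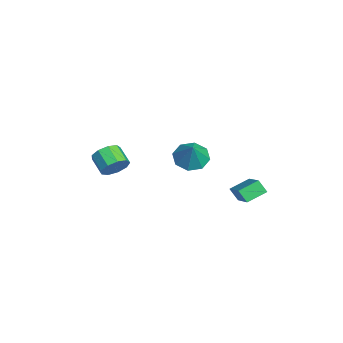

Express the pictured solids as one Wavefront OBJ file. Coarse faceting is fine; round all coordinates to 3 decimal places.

v -2.147 0.692 0.486
v -1.472 1.209 -0.022
v -1.233 0.708 1.714
v -1.967 1.655 0.34
v -2.566 1.537 0.788
v -2.92 0.924 1.059
v -2.821 0.175 0.994
v -2.327 -0.27 0.632
v -1.727 -0.152 0.185
v -1.373 0.461 -0.086
v 2.659 2.63 0.201
v 2.359 2.233 0.84
v 2.27 3.64 0.644
v 1.969 3.243 1.284
v 4.411 2.877 1.176
v 4.11 2.48 1.816
v 4.021 3.887 1.62
v 3.721 3.49 2.259
v 1.206 -3.33 1.901
v 1.599 -3.222 2.589
v 0.708 -3.663 3.167
v 0.314 -3.77 2.479
v 1.303 -2.778 2.472
v 0.412 -3.218 3.05
v 0.961 -2.591 2.087
v 0.07 -3.032 2.665
v 0.734 -2.75 1.616
v -0.157 -3.191 2.194
v 0.727 -3.18 1.277
v -0.164 -3.621 1.855
v 0.945 -3.68 1.231
v 0.053 -4.121 1.809
v 1.284 -4.016 1.498
v 0.393 -4.457 2.076
v 1.587 -4.031 1.954
v 0.696 -4.472 2.532
v 1.711 -3.717 2.385
v 0.82 -4.158 2.963
f 2 1 4
f 2 4 3
f 4 1 5
f 4 5 3
f 5 1 6
f 5 6 3
f 6 1 7
f 6 7 3
f 7 1 8
f 7 8 3
f 8 1 9
f 8 9 3
f 9 1 10
f 9 10 3
f 10 1 2
f 10 2 3
f 12 14 11
f 15 12 11
f 11 14 13
f 13 15 11
f 12 18 14
f 16 12 15
f 16 18 12
f 14 18 13
f 17 15 13
f 13 18 17
f 17 16 15
f 18 16 17
f 20 19 23
f 20 23 21
f 21 23 24
f 21 24 22
f 23 19 25
f 23 25 24
f 24 25 26
f 24 26 22
f 25 19 27
f 25 27 26
f 26 27 28
f 26 28 22
f 27 19 29
f 27 29 28
f 28 29 30
f 28 30 22
f 29 19 31
f 29 31 30
f 30 31 32
f 30 32 22
f 31 19 33
f 31 33 32
f 32 33 34
f 32 34 22
f 33 19 35
f 33 35 34
f 34 35 36
f 34 36 22
f 35 19 37
f 35 37 36
f 36 37 38
f 36 38 22
f 37 19 20
f 37 20 38
f 38 20 21
f 38 21 22



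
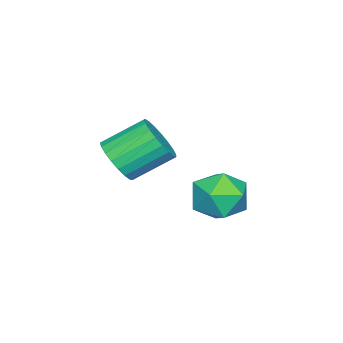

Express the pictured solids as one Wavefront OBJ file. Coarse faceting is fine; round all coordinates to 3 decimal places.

v 0.299 -3.015 -3.073
v 0.766 -3.399 -2.166
v -0.232 -2.049 -1.08
v -0.699 -1.665 -1.987
v 1.06 -3.079 -2.294
v 0.061 -1.728 -1.209
v 1.222 -2.747 -2.558
v 0.223 -1.397 -1.472
v 1.224 -2.462 -2.91
v 0.226 -1.111 -1.824
v 1.067 -2.273 -3.291
v 0.068 -0.922 -2.205
v 0.777 -2.212 -3.633
v -0.222 -0.861 -2.548
v 0.404 -2.29 -3.879
v -0.595 -0.939 -2.794
v 0.013 -2.493 -3.986
v -0.985 -1.142 -2.9
v -0.328 -2.787 -3.934
v -1.327 -1.436 -2.849
v -0.561 -3.12 -3.734
v -1.56 -1.769 -2.648
v -0.645 -3.435 -3.419
v -1.644 -2.085 -2.334
v -0.566 -3.678 -3.045
v -1.565 -2.327 -1.959
v -0.337 -3.806 -2.675
v -1.336 -2.455 -1.589
v 0.002 -3.797 -2.374
v -0.997 -2.447 -1.288
v 0.392 -3.653 -2.194
v -0.607 -2.303 -1.108
v -0.47 1.32 -4.328
v 0.251 2.341 -4.37
v 0.849 0.439 -3.07
v 1.57 1.46 -3.112
v 0.459 1.502 -2.539
v -0.357 2.047 -3.316
v 1.457 0.733 -4.124
v 0.641 1.278 -4.901
v 1.442 1.979 -4.243
v 0.825 2.454 -3.264
v 0.275 0.326 -4.176
v -0.342 0.801 -3.197
f 2 1 5
f 2 5 3
f 3 5 6
f 3 6 4
f 5 1 7
f 5 7 6
f 6 7 8
f 6 8 4
f 7 1 9
f 7 9 8
f 8 9 10
f 8 10 4
f 9 1 11
f 9 11 10
f 10 11 12
f 10 12 4
f 11 1 13
f 11 13 12
f 12 13 14
f 12 14 4
f 13 1 15
f 13 15 14
f 14 15 16
f 14 16 4
f 15 1 17
f 15 17 16
f 16 17 18
f 16 18 4
f 17 1 19
f 17 19 18
f 18 19 20
f 18 20 4
f 19 1 21
f 19 21 20
f 20 21 22
f 20 22 4
f 21 1 23
f 21 23 22
f 22 23 24
f 22 24 4
f 23 1 25
f 23 25 24
f 24 25 26
f 24 26 4
f 25 1 27
f 25 27 26
f 26 27 28
f 26 28 4
f 27 1 29
f 27 29 28
f 28 29 30
f 28 30 4
f 29 1 31
f 29 31 30
f 30 31 32
f 30 32 4
f 31 1 2
f 31 2 32
f 32 2 3
f 32 3 4
f 33 44 38
f 33 38 34
f 33 34 40
f 33 40 43
f 33 43 44
f 34 38 42
f 38 44 37
f 44 43 35
f 43 40 39
f 40 34 41
f 36 42 37
f 36 37 35
f 36 35 39
f 36 39 41
f 36 41 42
f 37 42 38
f 35 37 44
f 39 35 43
f 41 39 40
f 42 41 34



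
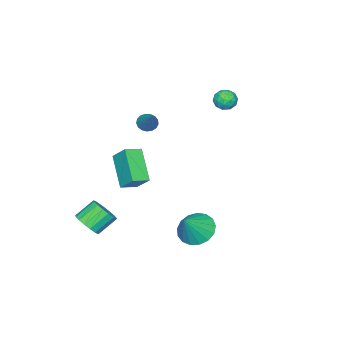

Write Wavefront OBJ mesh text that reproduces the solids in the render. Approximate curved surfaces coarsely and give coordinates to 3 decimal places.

v 2.245 1.921 -2.729
v 3.019 1.626 -3.39
v 3.335 1.919 -1.451
v 3.036 2.133 -3.403
v 2.871 2.591 -3.261
v 2.563 2.896 -2.998
v 2.182 2.978 -2.673
v 1.816 2.818 -2.361
v 1.547 2.452 -2.133
v 1.439 1.965 -2.042
v 1.515 1.468 -2.108
v 1.759 1.075 -2.317
v 2.114 0.875 -2.62
v 2.499 0.916 -2.948
v 2.825 1.186 -3.226
v 0.459 -2.467 2.704
v 0.955 -2.701 2.518
v 1.521 -1.333 4.116
v 0.925 -2.475 2.359
v 0.788 -2.247 2.28
v 0.576 -2.07 2.297
v 0.336 -1.983 2.408
v 0.125 -2.007 2.586
v -0.01 -2.136 2.791
v -0.038 -2.341 2.976
v 0.048 -2.575 3.099
v 0.228 -2.784 3.131
v 0.461 -2.92 3.065
v 0.693 -2.952 2.916
v 0.872 -2.873 2.719
v -4.073 0.009 3.365
v -3.69 0.088 2.779
v -3.29 -0.708 3.781
v -2.907 -0.629 3.195
v -2.973 -0.093 3.647
v -3.457 0.35 3.39
v -3.523 -0.97 3.17
v -4.007 -0.527 2.913
v -3.35 -0.518 2.659
v -3.01 0.025 2.953
v -3.97 -0.645 3.607
v -3.63 -0.102 3.901
v -3.95 0.111 3.035
v -3.03 -0.731 3.525
v -3.069 -0.416 3.79
v -2.844 -0.37 3.446
v -3.813 0.266 3.395
v -3.588 0.312 3.05
v -3.167 0.206 3.56
v -3.392 -0.932 3.51
v -3.167 -0.886 3.165
v -4.136 -0.25 3.114
v -3.911 -0.204 2.77
v -3.813 -0.826 3
v -3.525 -0.198 2.62
v -3.065 -0.62 2.865
v -3.427 -0.82 2.85
v -3.711 -0.56 2.699
v -3.325 0.12 2.794
v -2.865 -0.301 3.038
v -2.904 0.014 3.304
v -3.188 0.275 3.153
v -3.125 -0.235 2.723
v -4.115 -0.319 3.522
v -3.655 -0.74 3.766
v -3.792 -0.895 3.407
v -4.076 -0.634 3.256
v -3.915 -0 3.695
v -3.455 -0.422 3.94
v -3.269 -0.06 3.861
v -3.553 0.2 3.71
v -3.855 -0.385 3.837
v 0.628 -4.657 -0.592
v 0.782 -3.714 0.362
v -0.274 -4.239 -0.861
v -0.121 -3.296 0.093
v 1.641 -3.384 -2.013
v 1.794 -2.441 -1.059
v 0.738 -2.966 -2.282
v 0.892 -2.023 -1.328
v 3.851 -3.878 -3.901
v 4.387 -3.252 -3.654
v 3.445 -2.777 -2.812
v 2.909 -3.402 -3.059
v 4.185 -3.089 -3.973
v 3.243 -2.613 -3.131
v 3.906 -3.106 -4.275
v 2.964 -2.63 -3.434
v 3.615 -3.3 -4.492
v 2.673 -2.824 -3.65
v 3.378 -3.626 -4.573
v 2.435 -3.15 -3.731
v 3.249 -4.01 -4.5
v 2.307 -3.534 -3.659
v 3.258 -4.364 -4.29
v 2.316 -3.888 -3.448
v 3.403 -4.606 -3.991
v 2.461 -4.131 -3.149
v 3.651 -4.682 -3.671
v 2.708 -4.206 -2.829
v 3.944 -4.573 -3.404
v 3.002 -4.098 -2.562
v 4.217 -4.305 -3.25
v 3.274 -3.83 -2.409
v 4.405 -3.939 -3.246
v 3.463 -3.464 -2.404
v 4.467 -3.559 -3.392
v 3.525 -3.084 -2.55
f 2 1 4
f 2 4 3
f 4 1 5
f 4 5 3
f 5 1 6
f 5 6 3
f 6 1 7
f 6 7 3
f 7 1 8
f 7 8 3
f 8 1 9
f 8 9 3
f 9 1 10
f 9 10 3
f 10 1 11
f 10 11 3
f 11 1 12
f 11 12 3
f 12 1 13
f 12 13 3
f 13 1 14
f 13 14 3
f 14 1 15
f 14 15 3
f 15 1 2
f 15 2 3
f 17 16 19
f 17 19 18
f 19 16 20
f 19 20 18
f 20 16 21
f 20 21 18
f 21 16 22
f 21 22 18
f 22 16 23
f 22 23 18
f 23 16 24
f 23 24 18
f 24 16 25
f 24 25 18
f 25 16 26
f 25 26 18
f 26 16 27
f 26 27 18
f 27 16 28
f 27 28 18
f 28 16 29
f 28 29 18
f 29 16 30
f 29 30 18
f 30 16 17
f 30 17 18
f 31 68 47
f 68 42 71
f 47 71 36
f 68 71 47
f 31 47 43
f 47 36 48
f 43 48 32
f 47 48 43
f 31 43 52
f 43 32 53
f 52 53 38
f 43 53 52
f 31 52 64
f 52 38 67
f 64 67 41
f 52 67 64
f 31 64 68
f 64 41 72
f 68 72 42
f 64 72 68
f 32 48 59
f 48 36 62
f 59 62 40
f 48 62 59
f 36 71 49
f 71 42 70
f 49 70 35
f 71 70 49
f 42 72 69
f 72 41 65
f 69 65 33
f 72 65 69
f 41 67 66
f 67 38 54
f 66 54 37
f 67 54 66
f 38 53 58
f 53 32 55
f 58 55 39
f 53 55 58
f 34 60 46
f 60 40 61
f 46 61 35
f 60 61 46
f 34 46 44
f 46 35 45
f 44 45 33
f 46 45 44
f 34 44 51
f 44 33 50
f 51 50 37
f 44 50 51
f 34 51 56
f 51 37 57
f 56 57 39
f 51 57 56
f 34 56 60
f 56 39 63
f 60 63 40
f 56 63 60
f 35 61 49
f 61 40 62
f 49 62 36
f 61 62 49
f 33 45 69
f 45 35 70
f 69 70 42
f 45 70 69
f 37 50 66
f 50 33 65
f 66 65 41
f 50 65 66
f 39 57 58
f 57 37 54
f 58 54 38
f 57 54 58
f 40 63 59
f 63 39 55
f 59 55 32
f 63 55 59
f 74 76 73
f 77 74 73
f 73 76 75
f 75 77 73
f 74 80 76
f 78 74 77
f 78 80 74
f 76 80 75
f 79 77 75
f 75 80 79
f 79 78 77
f 80 78 79
f 82 81 85
f 82 85 83
f 83 85 86
f 83 86 84
f 85 81 87
f 85 87 86
f 86 87 88
f 86 88 84
f 87 81 89
f 87 89 88
f 88 89 90
f 88 90 84
f 89 81 91
f 89 91 90
f 90 91 92
f 90 92 84
f 91 81 93
f 91 93 92
f 92 93 94
f 92 94 84
f 93 81 95
f 93 95 94
f 94 95 96
f 94 96 84
f 95 81 97
f 95 97 96
f 96 97 98
f 96 98 84
f 97 81 99
f 97 99 98
f 98 99 100
f 98 100 84
f 99 81 101
f 99 101 100
f 100 101 102
f 100 102 84
f 101 81 103
f 101 103 102
f 102 103 104
f 102 104 84
f 103 81 105
f 103 105 104
f 104 105 106
f 104 106 84
f 105 81 107
f 105 107 106
f 106 107 108
f 106 108 84
f 107 81 82
f 107 82 108
f 108 82 83
f 108 83 84

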